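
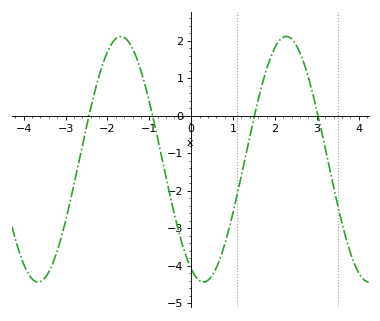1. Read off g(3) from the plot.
0.152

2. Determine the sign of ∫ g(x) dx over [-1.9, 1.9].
negative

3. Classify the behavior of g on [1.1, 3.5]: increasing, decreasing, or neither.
neither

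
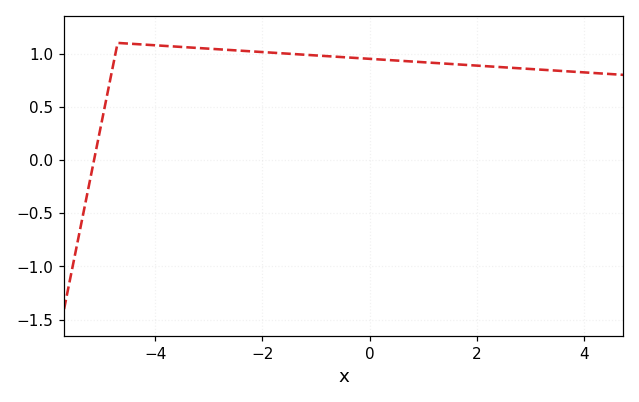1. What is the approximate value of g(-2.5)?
1.03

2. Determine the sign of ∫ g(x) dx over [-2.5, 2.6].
positive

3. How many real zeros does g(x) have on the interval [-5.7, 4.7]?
1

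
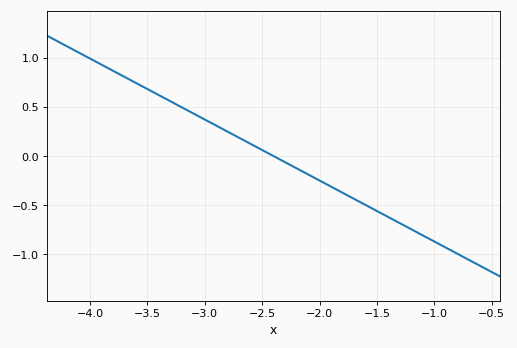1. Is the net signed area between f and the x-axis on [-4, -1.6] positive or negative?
positive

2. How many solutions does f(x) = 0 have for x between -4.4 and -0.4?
1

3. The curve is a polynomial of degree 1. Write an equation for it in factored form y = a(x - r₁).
y = -0.62(x + 2.4)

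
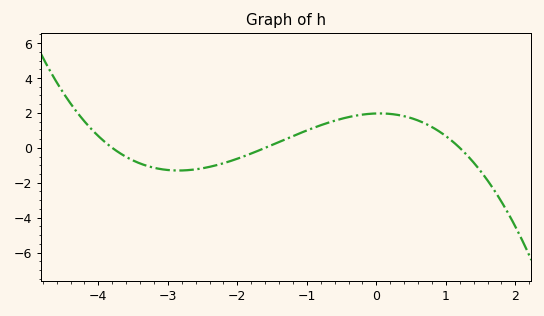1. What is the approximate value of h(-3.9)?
0.317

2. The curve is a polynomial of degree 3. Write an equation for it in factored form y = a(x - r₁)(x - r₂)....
y = -0.27(x + 3.8)(x + 1.6)(x - 1.2)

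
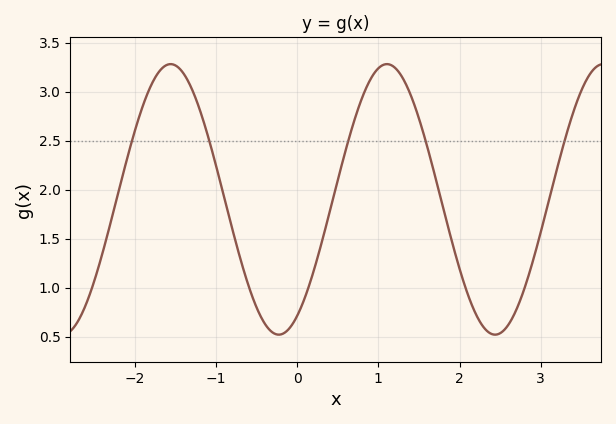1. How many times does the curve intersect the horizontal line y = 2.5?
5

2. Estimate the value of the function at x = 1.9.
1.5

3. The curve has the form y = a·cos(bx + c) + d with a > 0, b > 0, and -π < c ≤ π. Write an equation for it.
y = 1.38cos(2.4x - 2.6) + 1.9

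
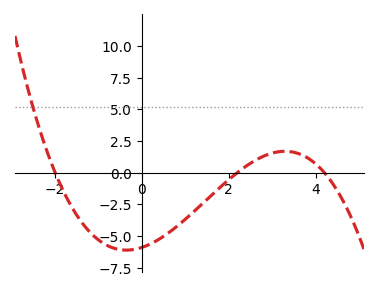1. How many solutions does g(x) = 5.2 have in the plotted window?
1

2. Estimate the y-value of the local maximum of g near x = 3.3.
1.6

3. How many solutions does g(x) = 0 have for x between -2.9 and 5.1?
3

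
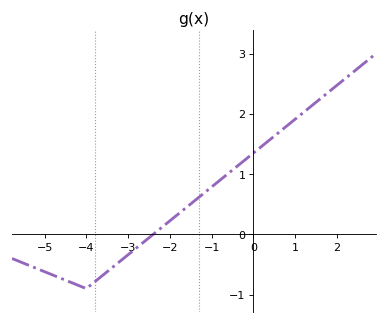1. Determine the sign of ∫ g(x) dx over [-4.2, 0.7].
positive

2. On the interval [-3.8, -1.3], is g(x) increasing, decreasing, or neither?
increasing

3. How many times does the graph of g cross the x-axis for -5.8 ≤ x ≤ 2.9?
1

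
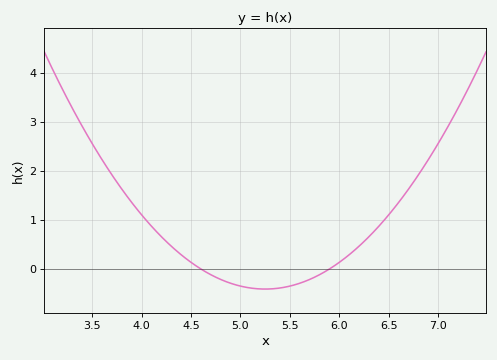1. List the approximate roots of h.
4.6, 5.9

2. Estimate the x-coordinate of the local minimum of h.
5.2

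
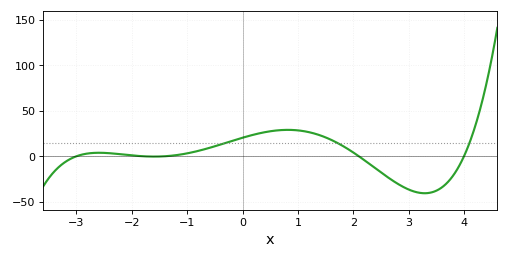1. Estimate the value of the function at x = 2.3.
-8.75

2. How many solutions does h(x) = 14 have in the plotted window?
3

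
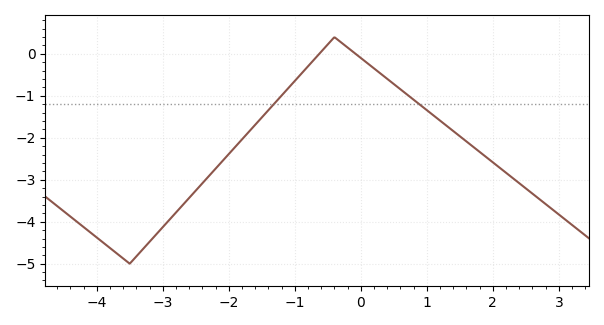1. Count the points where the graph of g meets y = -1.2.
2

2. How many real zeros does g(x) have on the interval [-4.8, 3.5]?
2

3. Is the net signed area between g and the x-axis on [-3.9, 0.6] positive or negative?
negative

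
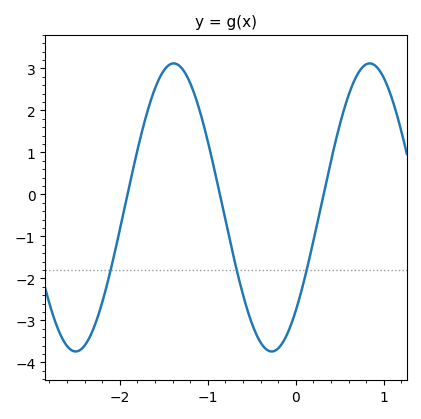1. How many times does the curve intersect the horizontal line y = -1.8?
3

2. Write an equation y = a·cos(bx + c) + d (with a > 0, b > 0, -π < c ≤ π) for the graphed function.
y = 3.43cos(2.8x - 2.4) - 0.31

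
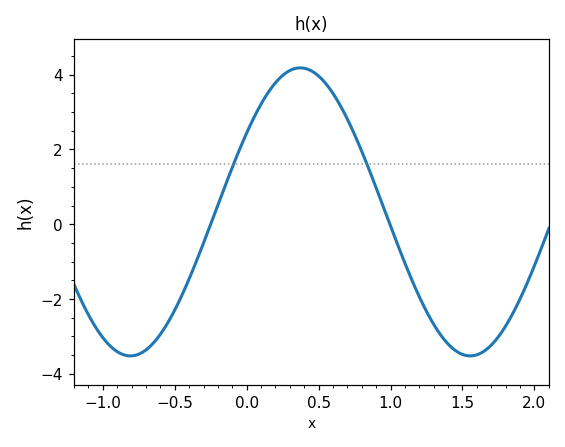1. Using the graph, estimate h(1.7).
-3.23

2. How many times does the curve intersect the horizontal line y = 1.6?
2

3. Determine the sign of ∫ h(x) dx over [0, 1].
positive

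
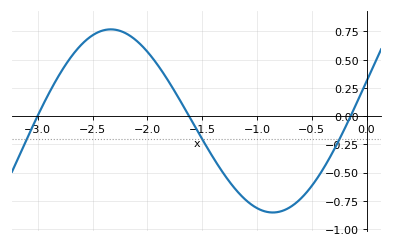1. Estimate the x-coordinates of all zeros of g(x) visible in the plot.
-3, -1.62, -0.145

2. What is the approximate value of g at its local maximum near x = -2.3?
0.768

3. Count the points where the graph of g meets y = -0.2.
3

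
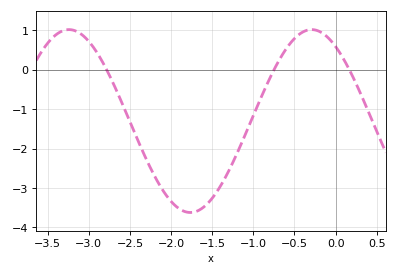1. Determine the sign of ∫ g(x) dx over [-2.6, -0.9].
negative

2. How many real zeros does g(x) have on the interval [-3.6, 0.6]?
3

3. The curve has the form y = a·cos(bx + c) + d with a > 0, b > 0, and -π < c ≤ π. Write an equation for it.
y = 2.32cos(2.1x + 0.62) - 1.3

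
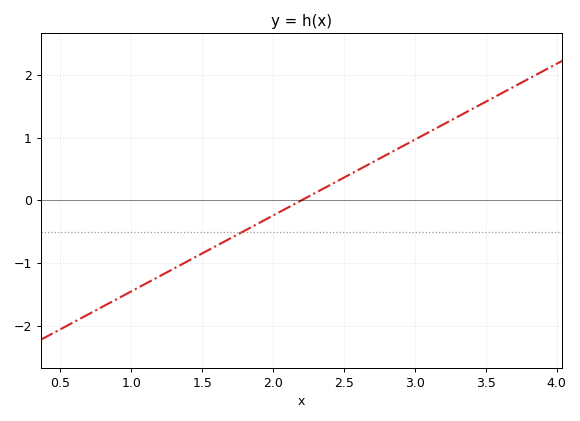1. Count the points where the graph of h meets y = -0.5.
1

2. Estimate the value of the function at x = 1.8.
-0.5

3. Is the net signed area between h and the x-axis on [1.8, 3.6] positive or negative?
positive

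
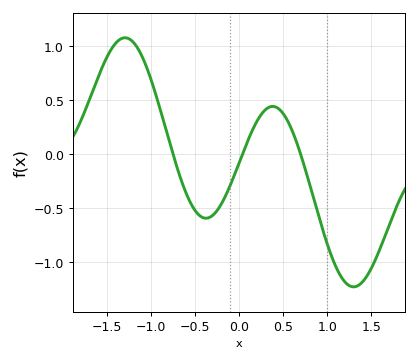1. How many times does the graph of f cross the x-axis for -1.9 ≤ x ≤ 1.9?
3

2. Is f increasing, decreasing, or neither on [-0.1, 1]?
neither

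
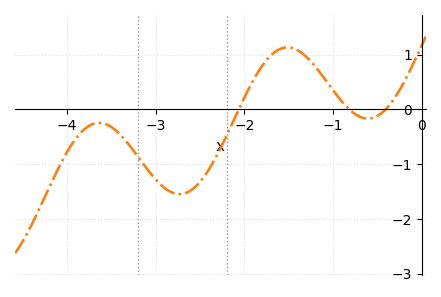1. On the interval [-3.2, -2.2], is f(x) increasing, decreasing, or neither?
neither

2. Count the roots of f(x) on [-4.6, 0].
3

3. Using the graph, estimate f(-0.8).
0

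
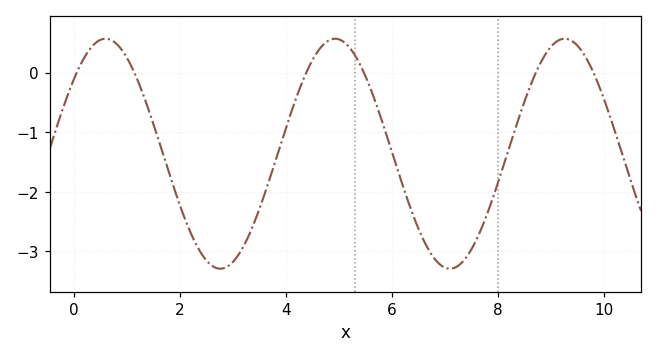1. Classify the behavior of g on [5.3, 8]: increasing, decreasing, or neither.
neither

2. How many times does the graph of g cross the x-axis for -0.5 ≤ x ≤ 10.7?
6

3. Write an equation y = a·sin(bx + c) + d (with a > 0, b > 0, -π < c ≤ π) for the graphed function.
y = 1.93sin(1.45x + 0.7) - 1.36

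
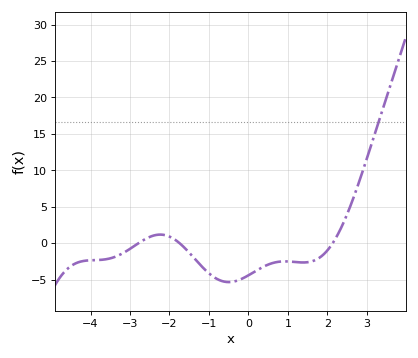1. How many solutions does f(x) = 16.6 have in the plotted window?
1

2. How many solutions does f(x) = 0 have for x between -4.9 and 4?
3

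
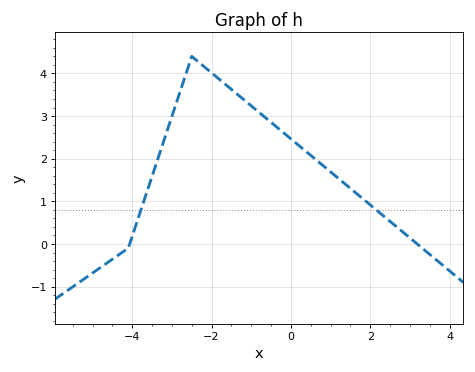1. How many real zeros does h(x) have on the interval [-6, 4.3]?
2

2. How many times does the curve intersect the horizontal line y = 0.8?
2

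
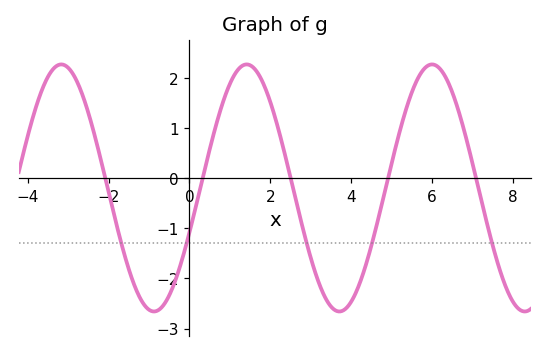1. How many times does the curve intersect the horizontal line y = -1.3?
5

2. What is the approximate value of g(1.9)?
1.8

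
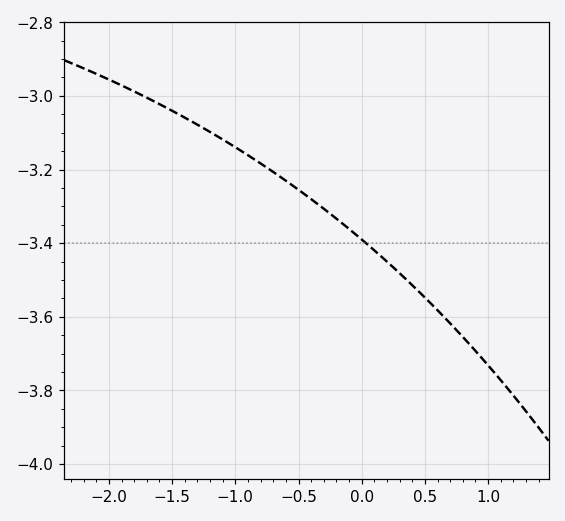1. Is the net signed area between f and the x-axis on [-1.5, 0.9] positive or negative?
negative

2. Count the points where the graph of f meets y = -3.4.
1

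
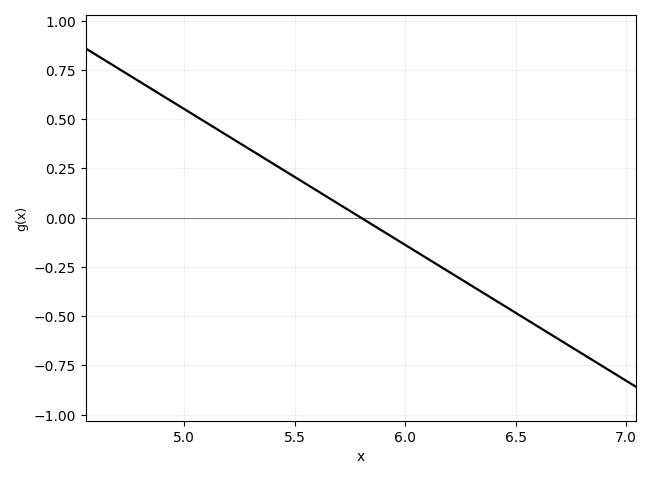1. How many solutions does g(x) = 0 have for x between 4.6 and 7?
1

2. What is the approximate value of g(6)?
-0.14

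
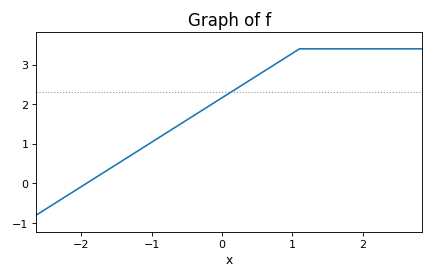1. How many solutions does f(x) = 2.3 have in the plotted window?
1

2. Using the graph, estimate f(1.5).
3.4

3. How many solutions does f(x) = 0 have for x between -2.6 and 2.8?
1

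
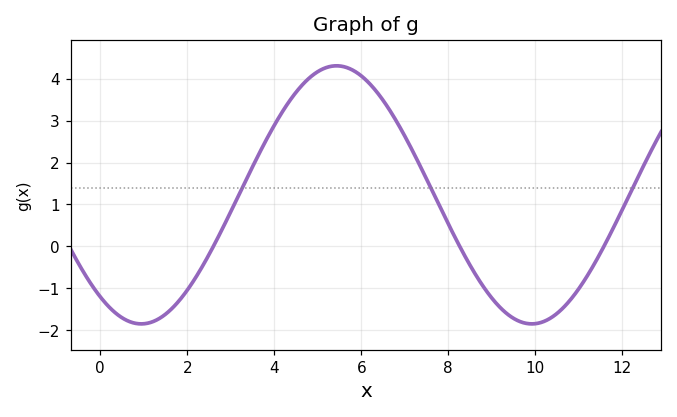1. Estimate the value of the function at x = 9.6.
-1.8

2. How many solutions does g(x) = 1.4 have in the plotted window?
3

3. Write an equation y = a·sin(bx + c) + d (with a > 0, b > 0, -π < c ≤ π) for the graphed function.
y = 3.08sin(0.7x - 2.2) + 1.23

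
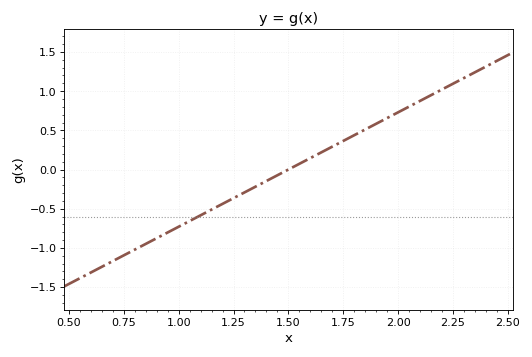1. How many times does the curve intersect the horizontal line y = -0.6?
1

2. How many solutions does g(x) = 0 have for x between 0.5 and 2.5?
1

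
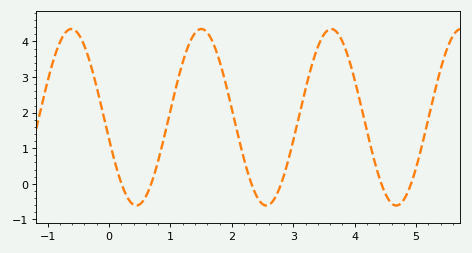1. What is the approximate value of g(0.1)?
0.58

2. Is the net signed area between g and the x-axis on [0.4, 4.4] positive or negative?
positive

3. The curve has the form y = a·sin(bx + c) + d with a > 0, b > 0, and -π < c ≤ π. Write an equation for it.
y = 2.48sin(2.97x - 2.89) + 1.87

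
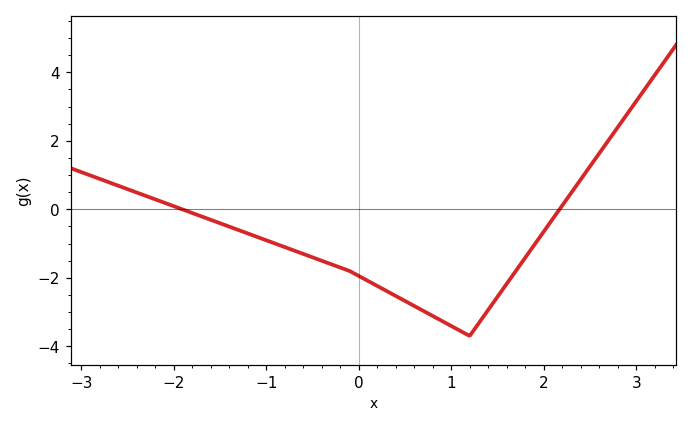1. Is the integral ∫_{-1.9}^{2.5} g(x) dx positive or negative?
negative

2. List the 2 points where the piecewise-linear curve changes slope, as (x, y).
(-0.1, -1.8); (1.2, -3.7)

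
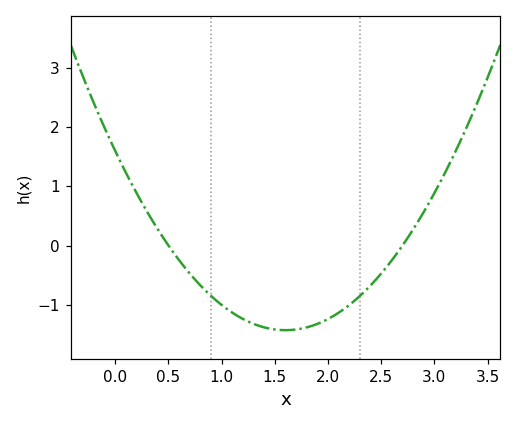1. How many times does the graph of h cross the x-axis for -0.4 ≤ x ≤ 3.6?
2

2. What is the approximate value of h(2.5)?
-0.5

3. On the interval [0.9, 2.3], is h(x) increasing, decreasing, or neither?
neither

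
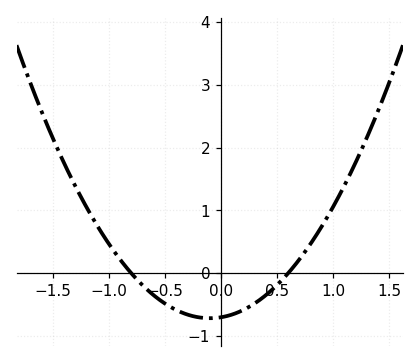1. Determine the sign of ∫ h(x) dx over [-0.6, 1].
negative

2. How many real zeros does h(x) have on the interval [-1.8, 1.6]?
2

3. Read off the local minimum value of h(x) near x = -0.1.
-0.72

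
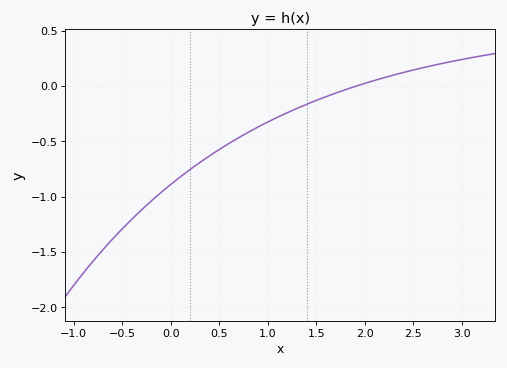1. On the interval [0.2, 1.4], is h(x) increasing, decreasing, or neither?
increasing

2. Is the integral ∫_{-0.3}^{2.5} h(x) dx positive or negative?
negative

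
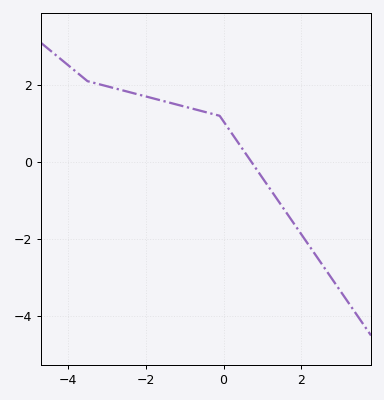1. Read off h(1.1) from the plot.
-0.56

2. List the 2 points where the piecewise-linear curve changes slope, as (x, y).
(-3.5, 2.1); (-0.1, 1.2)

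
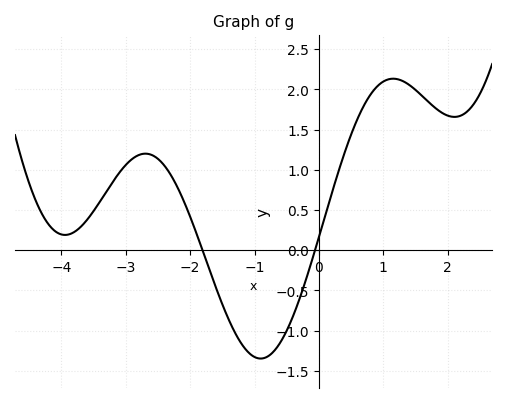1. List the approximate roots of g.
-1.8, -0.1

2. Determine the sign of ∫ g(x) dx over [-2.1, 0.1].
negative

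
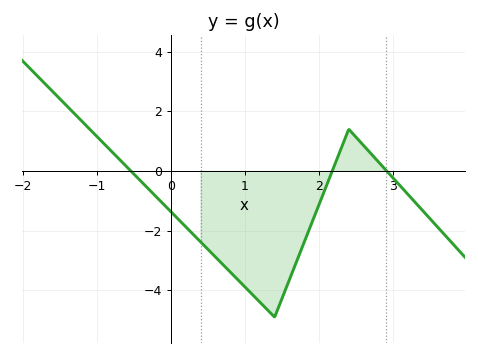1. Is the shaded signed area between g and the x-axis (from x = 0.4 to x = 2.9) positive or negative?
negative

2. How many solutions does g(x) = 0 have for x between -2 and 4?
3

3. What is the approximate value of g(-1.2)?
1.6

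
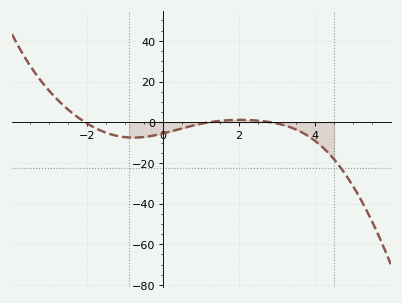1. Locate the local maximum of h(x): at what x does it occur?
2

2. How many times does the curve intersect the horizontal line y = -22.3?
1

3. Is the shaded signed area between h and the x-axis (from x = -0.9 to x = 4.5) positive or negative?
negative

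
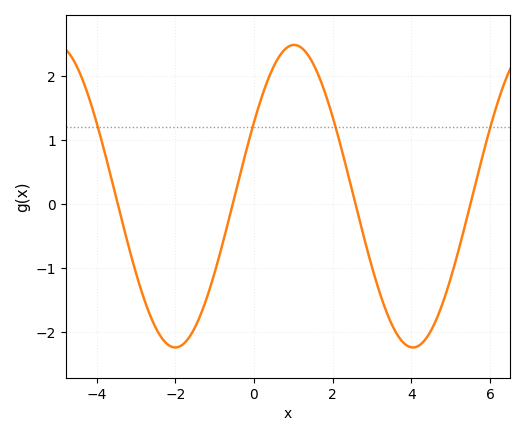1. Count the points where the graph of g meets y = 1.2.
4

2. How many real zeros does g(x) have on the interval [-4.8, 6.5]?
4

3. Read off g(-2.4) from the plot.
-2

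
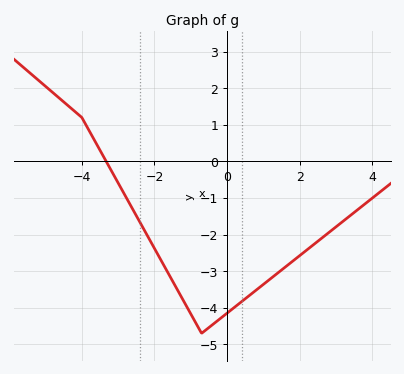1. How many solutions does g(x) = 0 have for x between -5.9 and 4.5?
1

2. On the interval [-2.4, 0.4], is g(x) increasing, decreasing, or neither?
neither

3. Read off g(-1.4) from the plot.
-3.45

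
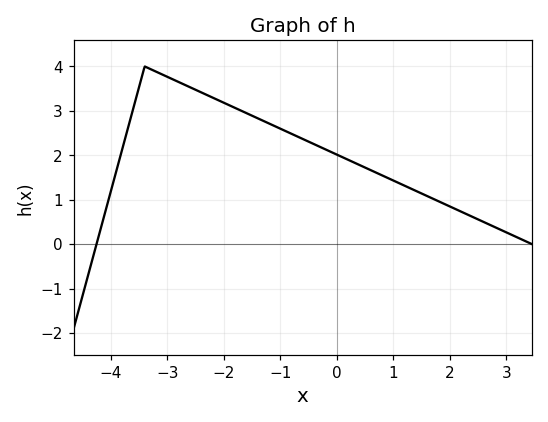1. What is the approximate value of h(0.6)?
1.66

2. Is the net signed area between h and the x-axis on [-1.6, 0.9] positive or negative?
positive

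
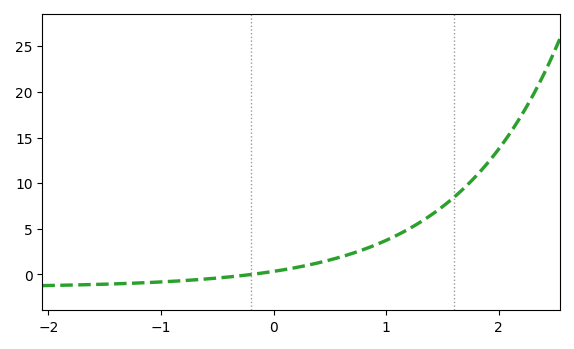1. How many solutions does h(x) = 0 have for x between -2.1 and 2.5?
1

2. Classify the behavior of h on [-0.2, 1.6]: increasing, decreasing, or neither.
increasing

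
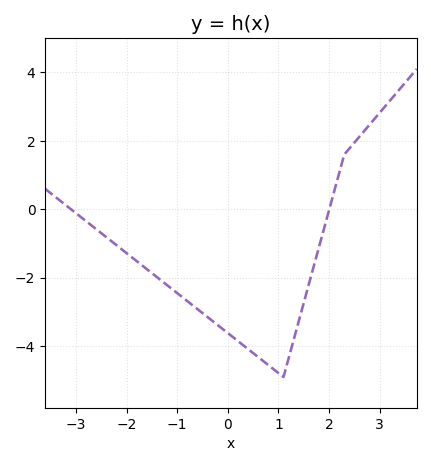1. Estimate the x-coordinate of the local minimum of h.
1.1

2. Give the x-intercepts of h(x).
-3.1, 2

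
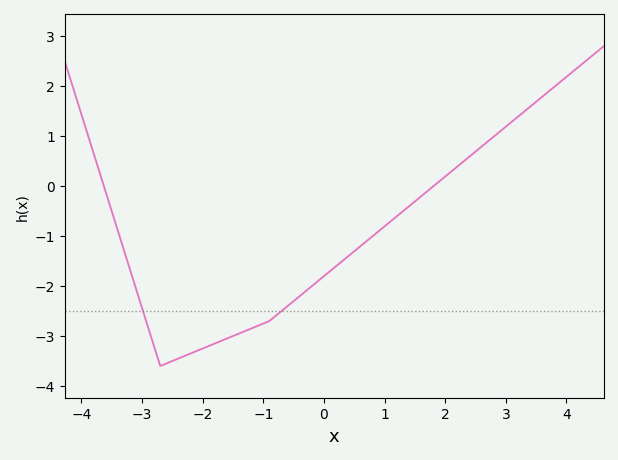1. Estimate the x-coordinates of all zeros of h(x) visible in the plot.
-3.63, 1.81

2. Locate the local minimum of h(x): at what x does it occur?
-2.7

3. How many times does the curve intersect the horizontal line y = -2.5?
2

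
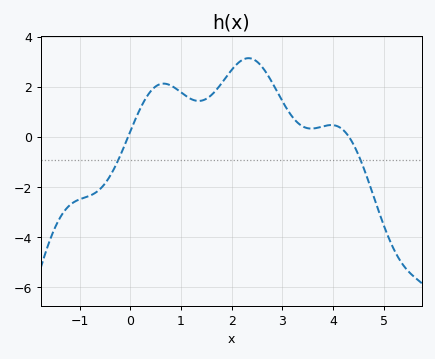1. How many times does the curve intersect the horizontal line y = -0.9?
2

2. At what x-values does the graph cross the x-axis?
-0.047, 4.31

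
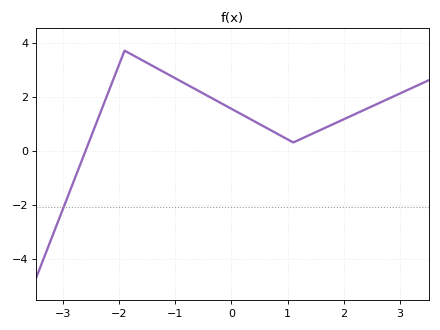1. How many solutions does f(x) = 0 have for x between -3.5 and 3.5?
1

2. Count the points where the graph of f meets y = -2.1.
1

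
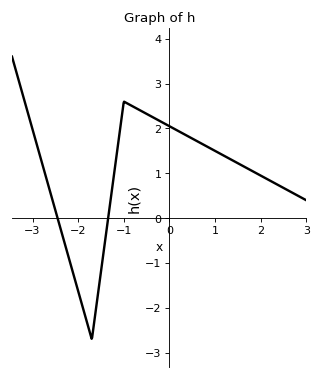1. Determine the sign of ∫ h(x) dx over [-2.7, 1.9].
positive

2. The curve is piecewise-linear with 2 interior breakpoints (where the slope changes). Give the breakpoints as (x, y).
(-1.7, -2.7); (-1, 2.6)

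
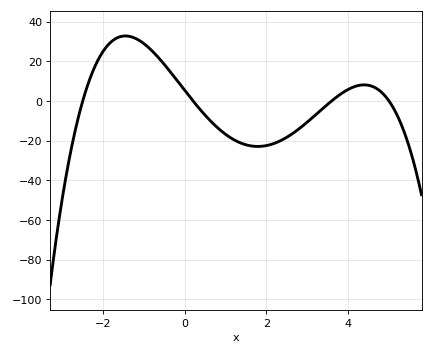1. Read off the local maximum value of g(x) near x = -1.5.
32.7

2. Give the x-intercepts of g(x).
-2.5, 0.2, 3.6, 5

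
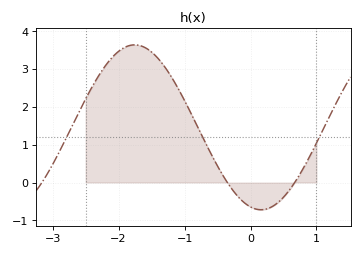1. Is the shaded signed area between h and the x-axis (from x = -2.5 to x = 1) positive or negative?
positive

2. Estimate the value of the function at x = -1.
2.17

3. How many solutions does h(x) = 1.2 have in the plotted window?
3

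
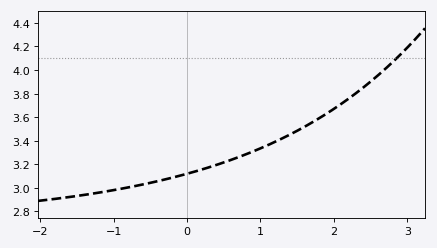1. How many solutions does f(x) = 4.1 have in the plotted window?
1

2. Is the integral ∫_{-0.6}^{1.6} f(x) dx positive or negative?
positive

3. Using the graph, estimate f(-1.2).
2.96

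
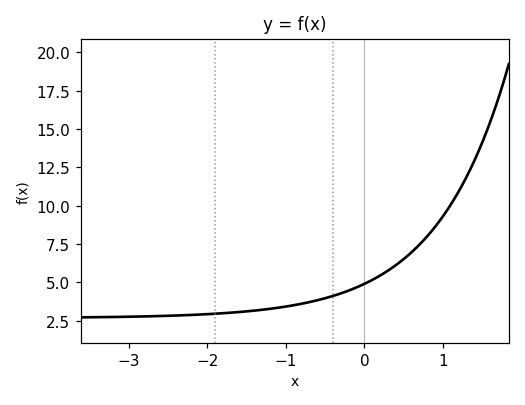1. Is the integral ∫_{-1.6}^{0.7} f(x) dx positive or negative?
positive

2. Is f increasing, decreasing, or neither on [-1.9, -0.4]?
increasing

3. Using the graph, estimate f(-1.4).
3.15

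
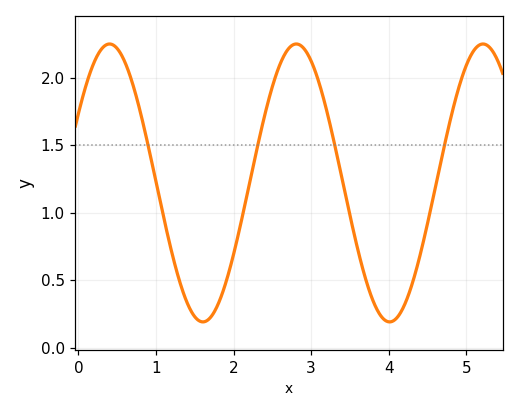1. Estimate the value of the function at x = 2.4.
1.72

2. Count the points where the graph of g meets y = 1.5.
4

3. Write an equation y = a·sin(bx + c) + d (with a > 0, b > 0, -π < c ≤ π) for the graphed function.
y = 1.03sin(2.61x + 0.522) + 1.22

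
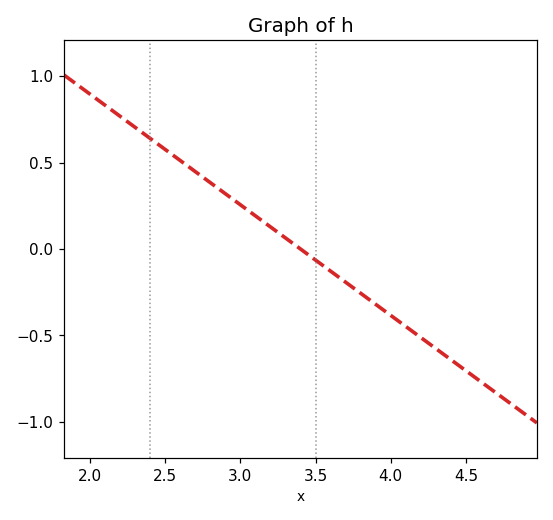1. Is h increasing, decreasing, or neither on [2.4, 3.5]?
decreasing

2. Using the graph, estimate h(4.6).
-0.75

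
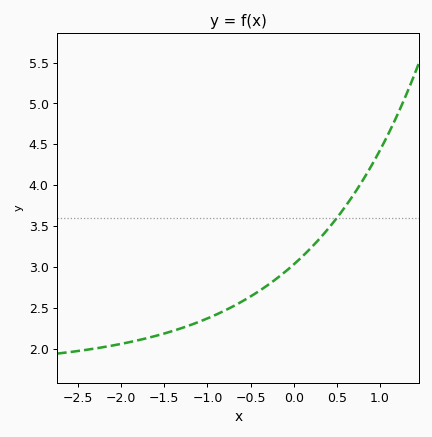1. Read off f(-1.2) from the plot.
2.29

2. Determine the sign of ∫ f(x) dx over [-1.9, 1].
positive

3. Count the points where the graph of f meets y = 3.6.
1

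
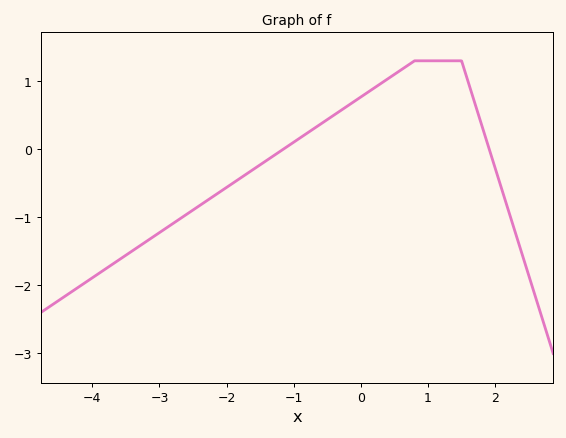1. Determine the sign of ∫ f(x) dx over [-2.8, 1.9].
positive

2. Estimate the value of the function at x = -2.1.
-0.6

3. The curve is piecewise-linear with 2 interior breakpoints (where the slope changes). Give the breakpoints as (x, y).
(0.8, 1.3); (1.5, 1.3)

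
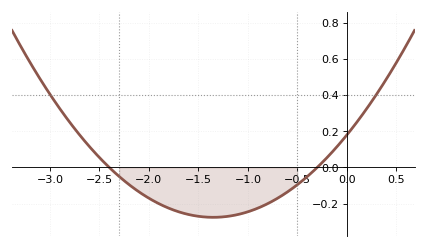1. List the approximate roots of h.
-2.4, -0.3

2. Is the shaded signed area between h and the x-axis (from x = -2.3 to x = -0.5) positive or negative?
negative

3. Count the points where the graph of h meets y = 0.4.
2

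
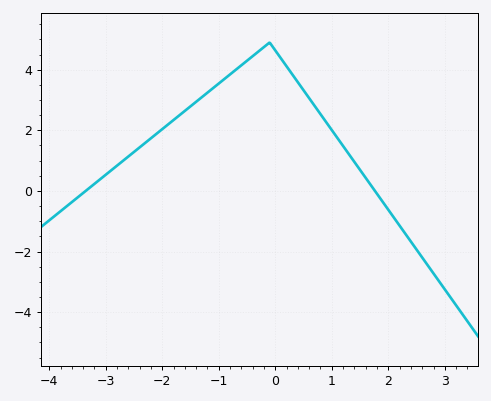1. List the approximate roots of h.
-3.4, 1.8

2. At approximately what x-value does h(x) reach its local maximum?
0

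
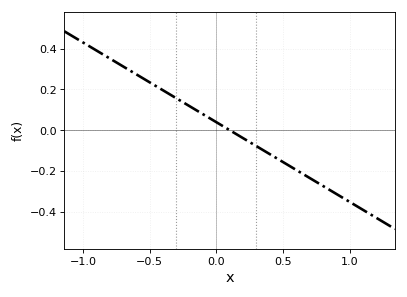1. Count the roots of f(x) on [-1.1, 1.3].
1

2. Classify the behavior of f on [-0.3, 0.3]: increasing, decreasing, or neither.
decreasing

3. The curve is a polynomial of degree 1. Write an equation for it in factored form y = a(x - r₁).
y = -0.39(x - 0.1)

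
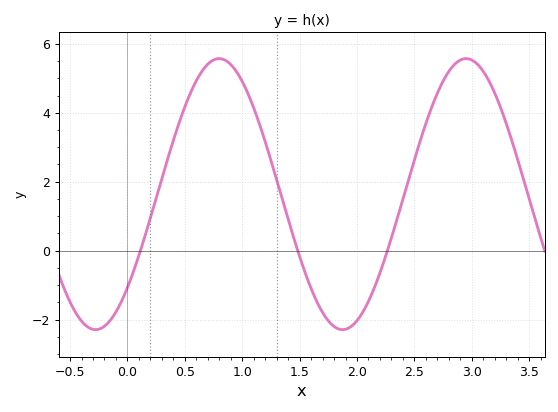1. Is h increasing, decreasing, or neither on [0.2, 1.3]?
neither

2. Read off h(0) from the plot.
-1.07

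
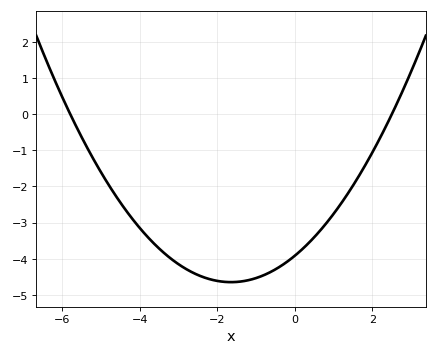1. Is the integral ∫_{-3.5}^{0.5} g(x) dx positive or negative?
negative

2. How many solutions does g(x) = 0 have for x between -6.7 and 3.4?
2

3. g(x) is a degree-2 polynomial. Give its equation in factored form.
y = 0.27(x + 5.8)(x - 2.5)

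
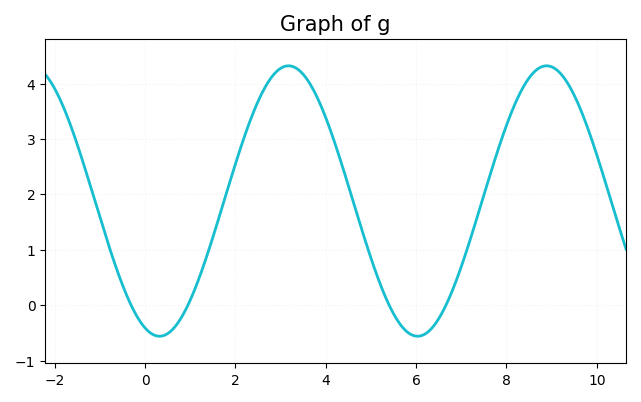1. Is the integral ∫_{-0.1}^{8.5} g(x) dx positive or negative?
positive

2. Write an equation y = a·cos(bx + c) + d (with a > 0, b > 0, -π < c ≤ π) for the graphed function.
y = 2.44cos(1.1x + 2.8) + 1.88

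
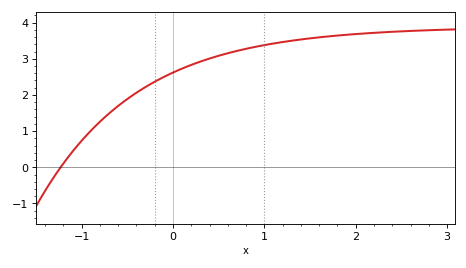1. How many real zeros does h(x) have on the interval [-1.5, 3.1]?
1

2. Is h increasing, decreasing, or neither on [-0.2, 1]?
increasing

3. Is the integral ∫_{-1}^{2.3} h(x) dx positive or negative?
positive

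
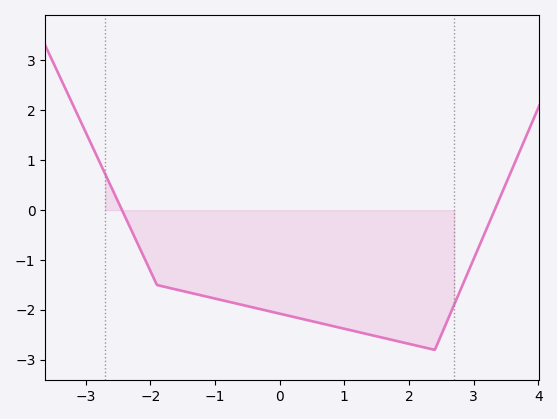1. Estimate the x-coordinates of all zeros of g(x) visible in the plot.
-2.4, 3.4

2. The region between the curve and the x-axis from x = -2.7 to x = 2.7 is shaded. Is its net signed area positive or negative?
negative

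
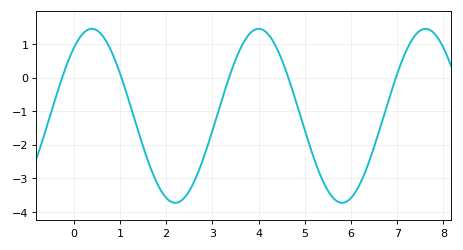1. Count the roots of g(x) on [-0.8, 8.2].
5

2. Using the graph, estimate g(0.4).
1.4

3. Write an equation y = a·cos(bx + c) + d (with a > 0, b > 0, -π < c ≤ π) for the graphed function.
y = 2.59cos(1.7x - 0.68) - 1.14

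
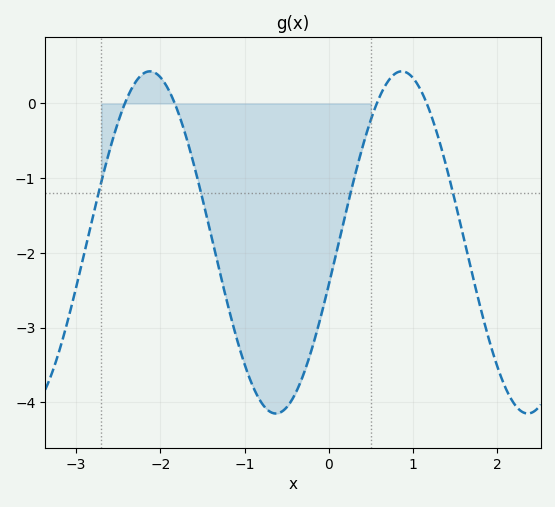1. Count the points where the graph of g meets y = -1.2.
4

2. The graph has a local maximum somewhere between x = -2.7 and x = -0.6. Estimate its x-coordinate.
-2.12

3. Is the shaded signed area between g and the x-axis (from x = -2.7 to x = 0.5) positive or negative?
negative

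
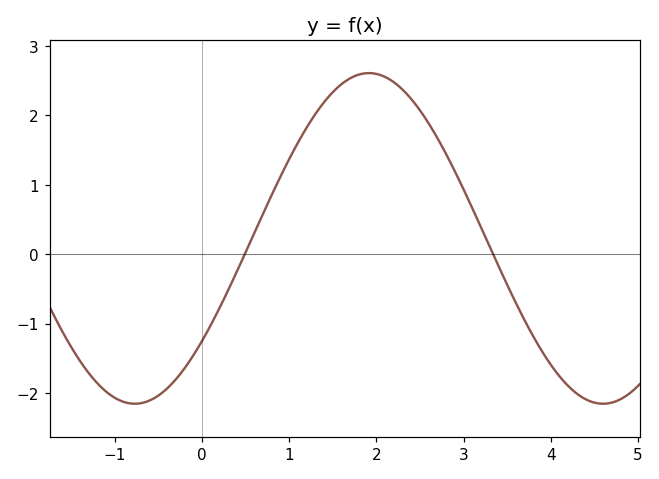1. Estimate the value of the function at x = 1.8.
2.6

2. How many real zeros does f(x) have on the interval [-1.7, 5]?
2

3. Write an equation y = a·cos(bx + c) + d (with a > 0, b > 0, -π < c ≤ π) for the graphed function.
y = 2.38cos(1.2x - 2.2) + 0.23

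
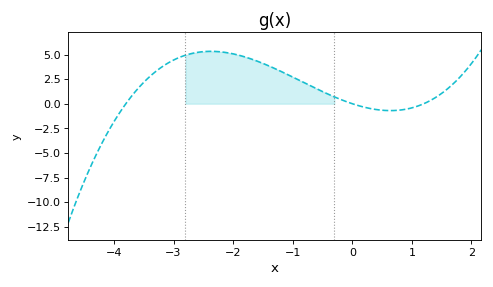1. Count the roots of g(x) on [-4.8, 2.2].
3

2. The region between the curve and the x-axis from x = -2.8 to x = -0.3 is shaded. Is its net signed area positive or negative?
positive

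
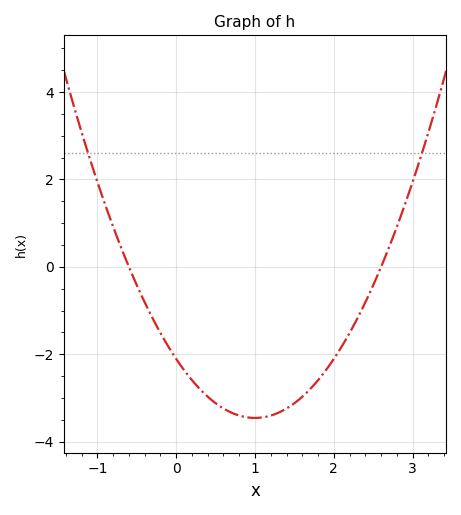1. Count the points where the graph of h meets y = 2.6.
2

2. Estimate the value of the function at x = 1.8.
-2.59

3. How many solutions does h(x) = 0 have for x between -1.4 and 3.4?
2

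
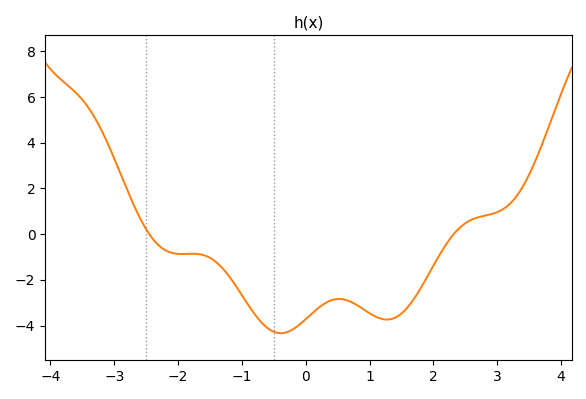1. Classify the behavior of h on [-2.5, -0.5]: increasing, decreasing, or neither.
neither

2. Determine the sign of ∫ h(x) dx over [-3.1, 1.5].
negative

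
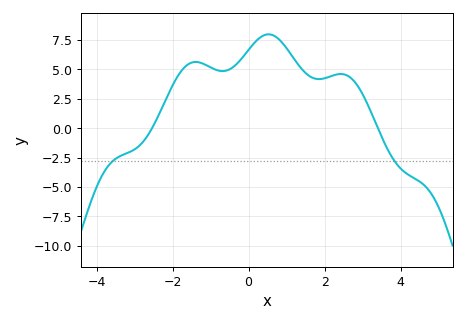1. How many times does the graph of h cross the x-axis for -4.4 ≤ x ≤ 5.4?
2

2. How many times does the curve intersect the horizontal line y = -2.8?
2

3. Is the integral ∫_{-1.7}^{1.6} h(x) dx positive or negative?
positive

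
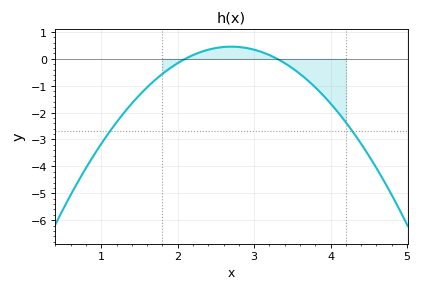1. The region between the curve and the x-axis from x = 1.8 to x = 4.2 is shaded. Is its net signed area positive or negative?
negative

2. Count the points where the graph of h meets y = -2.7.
2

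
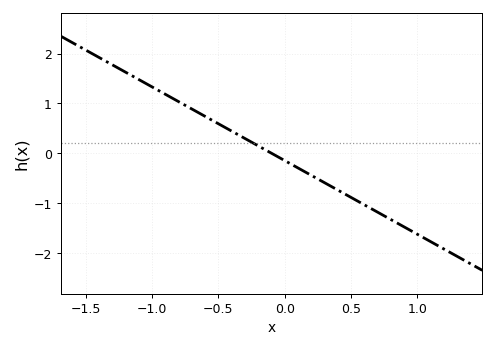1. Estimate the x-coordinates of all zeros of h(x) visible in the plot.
-0.1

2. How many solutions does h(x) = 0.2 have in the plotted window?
1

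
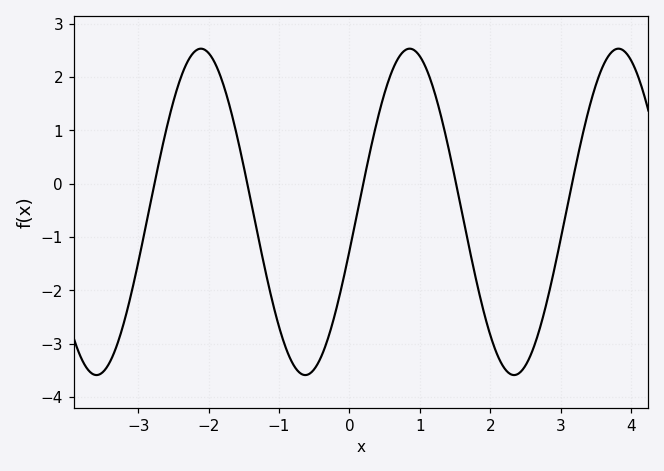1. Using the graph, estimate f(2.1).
-3.2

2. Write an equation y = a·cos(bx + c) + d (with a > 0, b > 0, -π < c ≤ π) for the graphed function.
y = 3.06cos(2.1x - 1.8) - 0.53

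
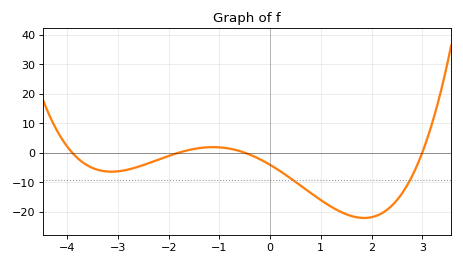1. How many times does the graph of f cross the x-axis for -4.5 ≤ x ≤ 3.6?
4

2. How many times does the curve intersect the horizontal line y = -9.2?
2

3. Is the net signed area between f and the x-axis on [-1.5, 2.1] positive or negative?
negative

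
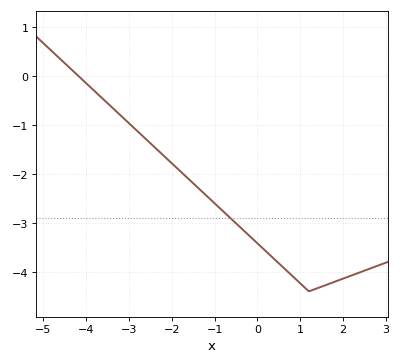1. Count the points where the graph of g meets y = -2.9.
1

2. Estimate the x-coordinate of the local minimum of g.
1.2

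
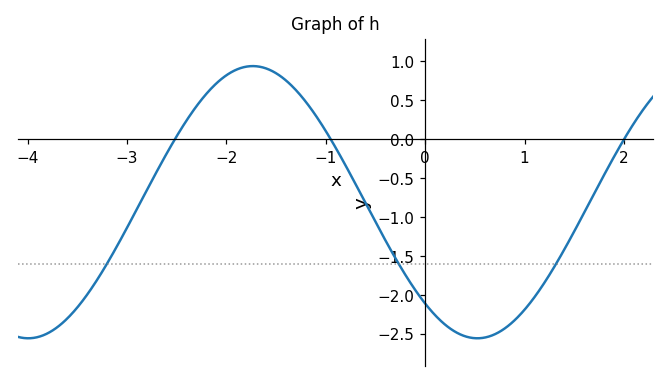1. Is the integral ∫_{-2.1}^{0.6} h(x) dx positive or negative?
negative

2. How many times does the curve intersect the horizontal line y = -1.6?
3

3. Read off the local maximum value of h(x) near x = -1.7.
0.94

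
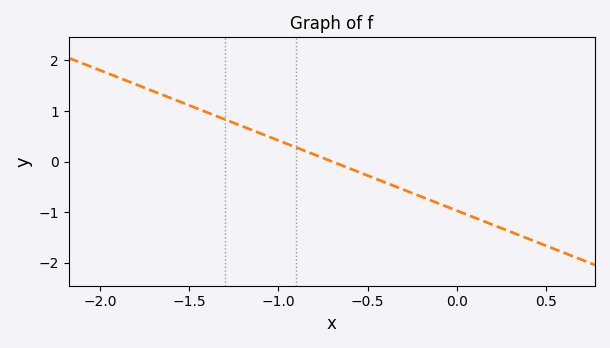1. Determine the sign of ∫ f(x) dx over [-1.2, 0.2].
negative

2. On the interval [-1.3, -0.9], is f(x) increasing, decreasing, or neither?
decreasing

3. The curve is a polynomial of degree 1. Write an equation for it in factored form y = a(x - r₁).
y = -1.39(x + 0.7)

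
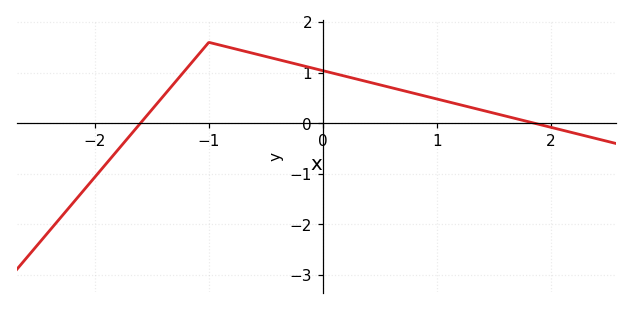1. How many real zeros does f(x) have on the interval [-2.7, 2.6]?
2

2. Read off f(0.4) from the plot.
0.8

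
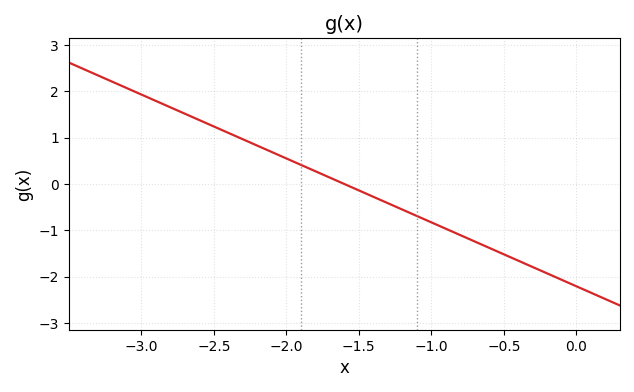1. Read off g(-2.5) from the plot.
1.24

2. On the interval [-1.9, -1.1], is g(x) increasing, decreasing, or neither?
decreasing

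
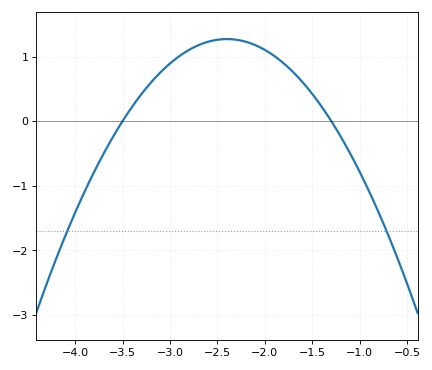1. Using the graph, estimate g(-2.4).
1.27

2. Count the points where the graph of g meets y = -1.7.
2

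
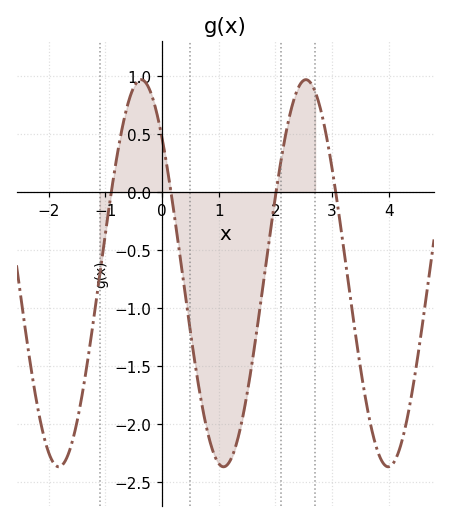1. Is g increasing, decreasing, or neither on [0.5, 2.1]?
neither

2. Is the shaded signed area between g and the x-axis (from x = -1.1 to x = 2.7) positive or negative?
negative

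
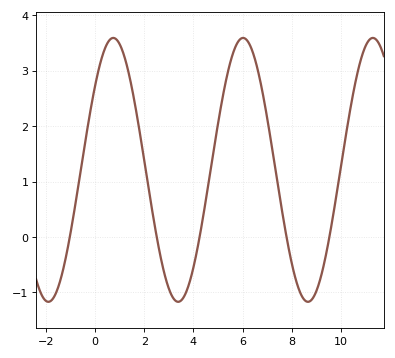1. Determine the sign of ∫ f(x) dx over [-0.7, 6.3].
positive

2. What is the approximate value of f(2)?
1.38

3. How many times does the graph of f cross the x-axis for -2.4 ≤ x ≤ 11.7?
5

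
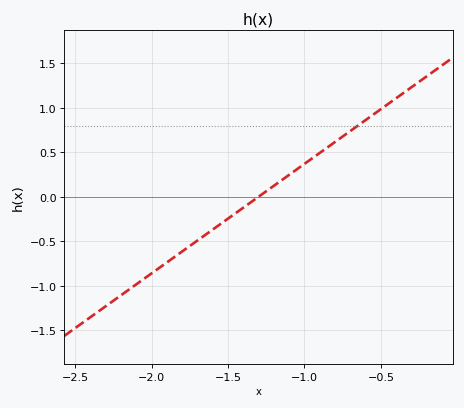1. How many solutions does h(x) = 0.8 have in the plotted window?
1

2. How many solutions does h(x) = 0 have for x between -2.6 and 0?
1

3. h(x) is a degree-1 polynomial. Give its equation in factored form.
y = 1.23(x + 1.3)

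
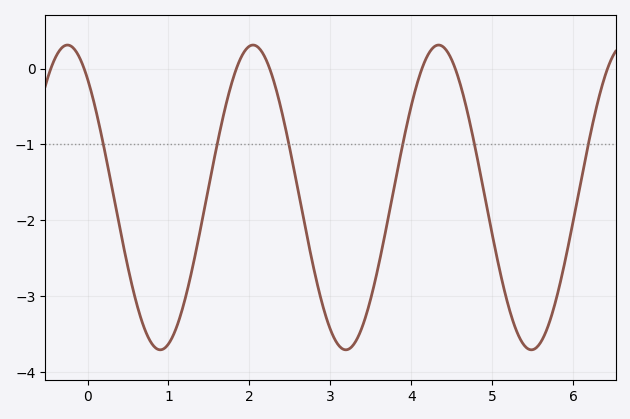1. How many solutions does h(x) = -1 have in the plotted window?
6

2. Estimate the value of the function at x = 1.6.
-1.01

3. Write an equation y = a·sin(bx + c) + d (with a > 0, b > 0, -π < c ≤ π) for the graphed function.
y = 2.01sin(2.74x + 2.25) - 1.7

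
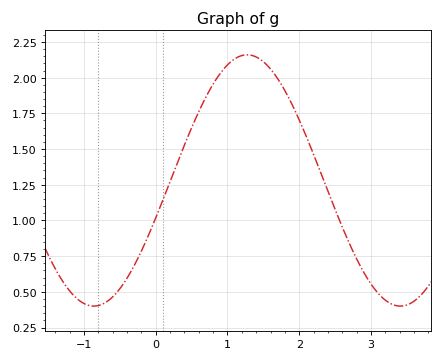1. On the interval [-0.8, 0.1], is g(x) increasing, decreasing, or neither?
increasing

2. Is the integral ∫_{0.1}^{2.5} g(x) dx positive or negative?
positive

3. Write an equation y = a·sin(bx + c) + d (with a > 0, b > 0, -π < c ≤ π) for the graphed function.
y = 0.88sin(1.5x - 0.3) + 1.28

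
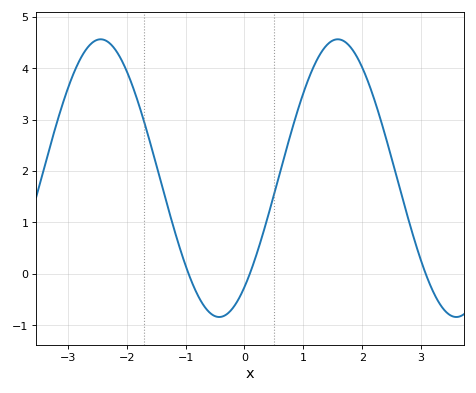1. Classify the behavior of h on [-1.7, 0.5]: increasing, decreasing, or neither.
neither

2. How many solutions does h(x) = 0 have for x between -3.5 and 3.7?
3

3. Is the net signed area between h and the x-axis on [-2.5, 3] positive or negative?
positive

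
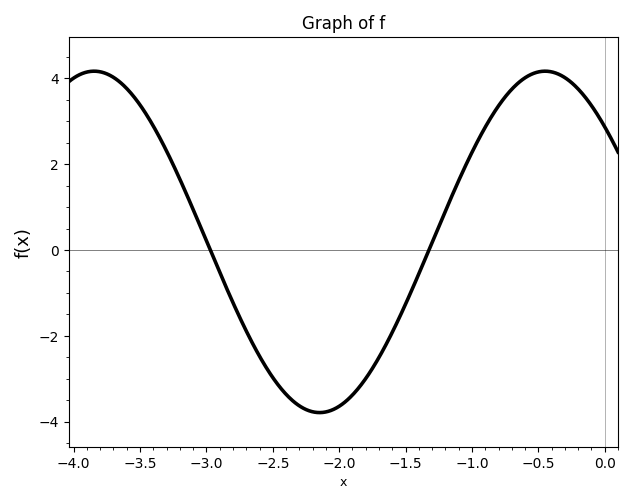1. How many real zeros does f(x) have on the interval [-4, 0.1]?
2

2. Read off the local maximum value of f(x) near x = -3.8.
4.2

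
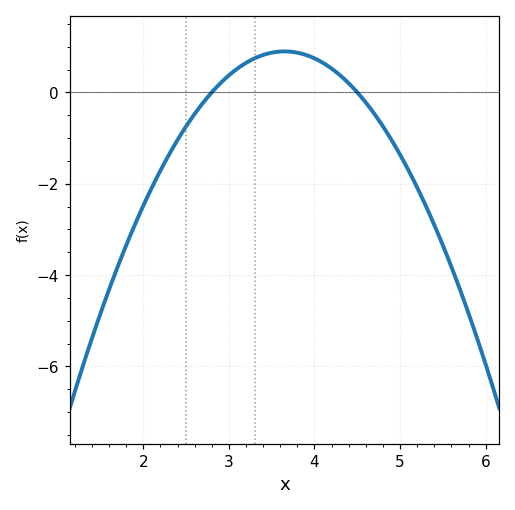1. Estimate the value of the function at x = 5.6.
-3.8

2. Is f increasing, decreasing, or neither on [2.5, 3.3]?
increasing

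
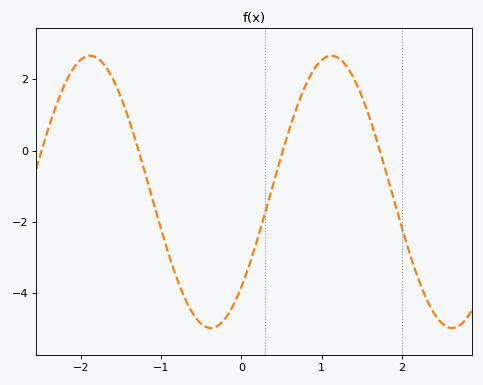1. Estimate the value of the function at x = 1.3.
2.4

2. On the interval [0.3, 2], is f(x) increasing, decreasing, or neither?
neither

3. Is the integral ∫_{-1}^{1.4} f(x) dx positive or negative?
negative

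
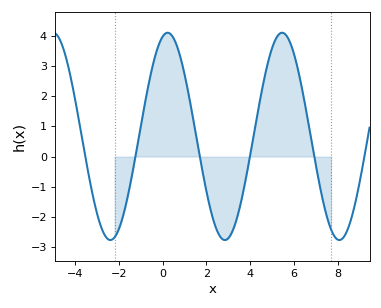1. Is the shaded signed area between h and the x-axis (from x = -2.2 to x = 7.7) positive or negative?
positive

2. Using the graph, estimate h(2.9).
-2.76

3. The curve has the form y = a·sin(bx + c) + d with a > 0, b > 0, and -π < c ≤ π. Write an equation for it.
y = 3.44sin(1.2x + 1.3) + 0.67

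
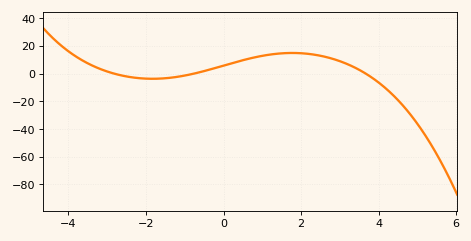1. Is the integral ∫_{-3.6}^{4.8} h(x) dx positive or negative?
positive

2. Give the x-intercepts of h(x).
-2.81, -0.779, 3.67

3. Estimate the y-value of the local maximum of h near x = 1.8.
15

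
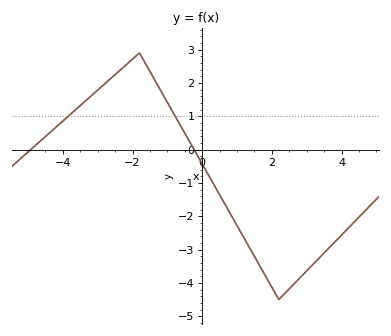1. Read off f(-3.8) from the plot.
1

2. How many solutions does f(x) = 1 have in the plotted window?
2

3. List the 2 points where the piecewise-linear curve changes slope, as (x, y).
(-1.8, 2.9); (2.2, -4.5)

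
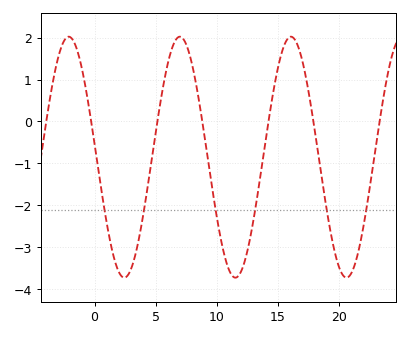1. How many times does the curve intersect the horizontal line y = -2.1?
6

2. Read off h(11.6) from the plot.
-3.7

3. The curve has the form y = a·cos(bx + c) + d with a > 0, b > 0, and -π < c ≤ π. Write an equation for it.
y = 2.87cos(0.69x + 1.5) - 0.85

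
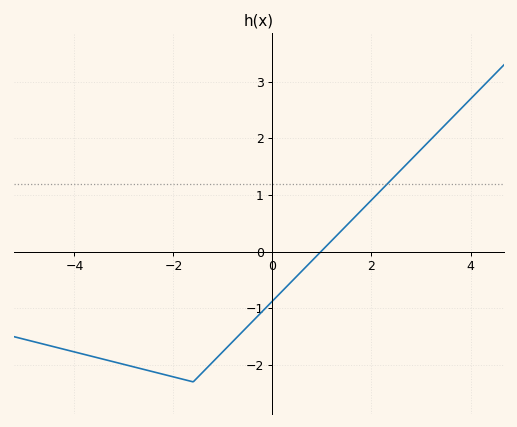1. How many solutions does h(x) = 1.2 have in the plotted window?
1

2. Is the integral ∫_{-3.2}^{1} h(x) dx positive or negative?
negative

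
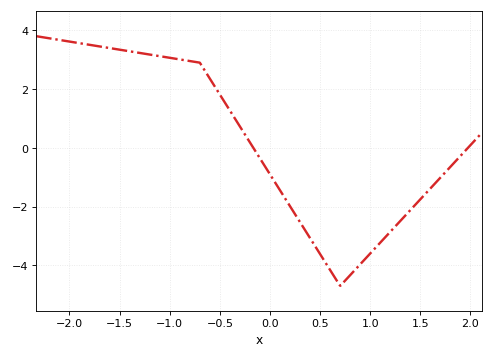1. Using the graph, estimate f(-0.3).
0.8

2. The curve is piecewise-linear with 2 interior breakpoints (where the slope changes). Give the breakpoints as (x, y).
(-0.7, 2.9); (0.7, -4.7)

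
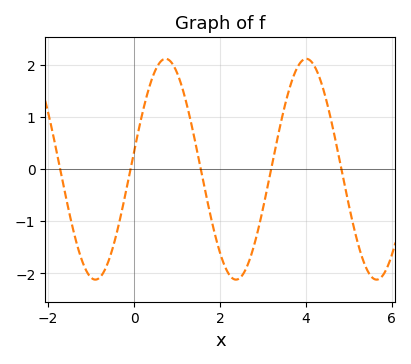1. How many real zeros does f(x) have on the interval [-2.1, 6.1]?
5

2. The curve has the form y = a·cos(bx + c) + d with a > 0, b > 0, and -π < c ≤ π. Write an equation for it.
y = 2.12cos(1.92x - 1.41) + 0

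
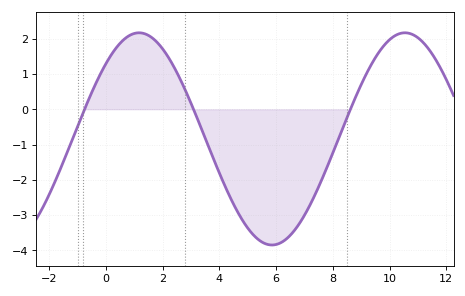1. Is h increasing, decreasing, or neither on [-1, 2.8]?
neither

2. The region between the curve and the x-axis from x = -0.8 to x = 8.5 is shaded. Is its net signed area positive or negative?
negative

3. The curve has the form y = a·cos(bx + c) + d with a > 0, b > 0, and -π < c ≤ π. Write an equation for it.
y = 3.01cos(0.67x - 0.78) - 0.84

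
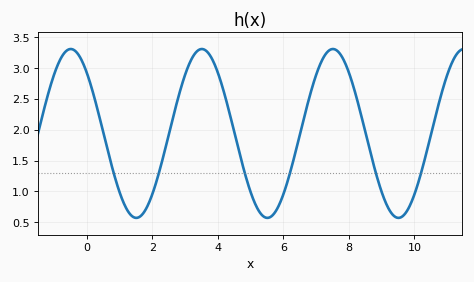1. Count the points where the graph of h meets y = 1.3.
6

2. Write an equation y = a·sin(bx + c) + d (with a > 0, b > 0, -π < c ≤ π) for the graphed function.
y = 1.37sin(1.6x + 2.3) + 1.94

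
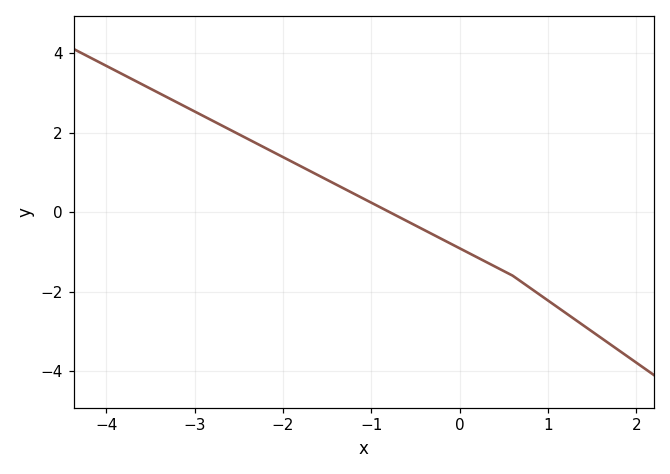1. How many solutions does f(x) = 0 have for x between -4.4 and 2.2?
1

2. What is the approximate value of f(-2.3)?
1.73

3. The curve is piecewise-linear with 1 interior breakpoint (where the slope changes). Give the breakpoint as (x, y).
(0.6, -1.6)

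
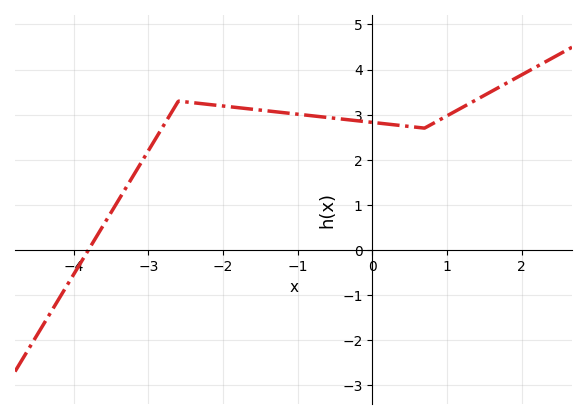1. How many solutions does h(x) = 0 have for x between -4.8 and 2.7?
1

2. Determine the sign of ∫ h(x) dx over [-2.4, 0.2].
positive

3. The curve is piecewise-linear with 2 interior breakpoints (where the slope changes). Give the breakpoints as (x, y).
(-2.6, 3.3); (0.7, 2.7)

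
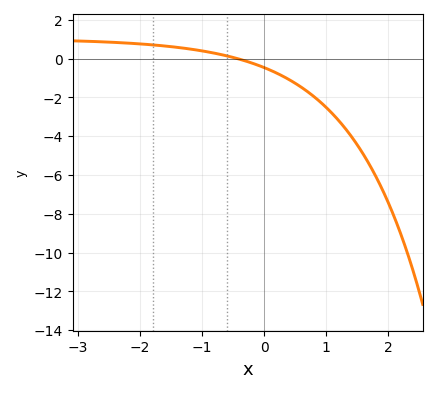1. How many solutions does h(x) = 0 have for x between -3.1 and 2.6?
1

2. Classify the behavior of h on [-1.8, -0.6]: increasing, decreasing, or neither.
decreasing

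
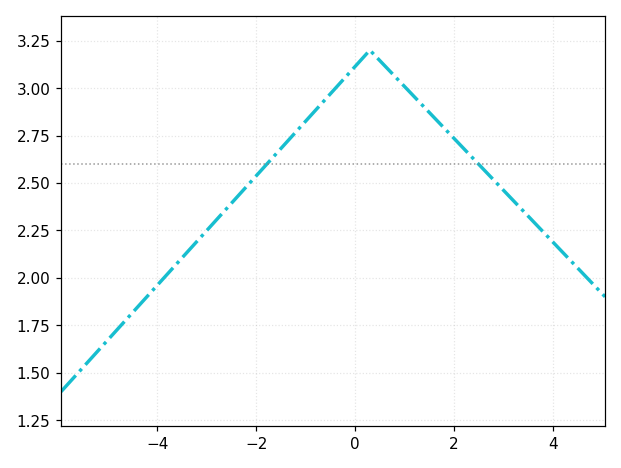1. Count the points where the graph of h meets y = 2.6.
2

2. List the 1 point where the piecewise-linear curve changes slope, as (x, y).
(0.3, 3.2)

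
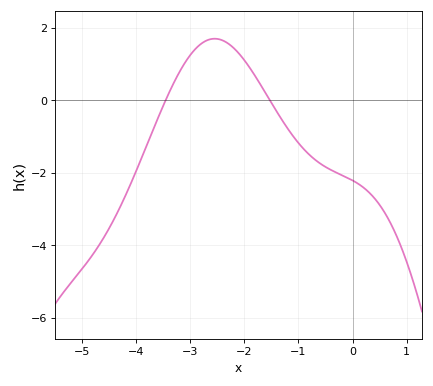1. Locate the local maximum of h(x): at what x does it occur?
-2.55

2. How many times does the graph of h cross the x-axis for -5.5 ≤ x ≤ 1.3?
2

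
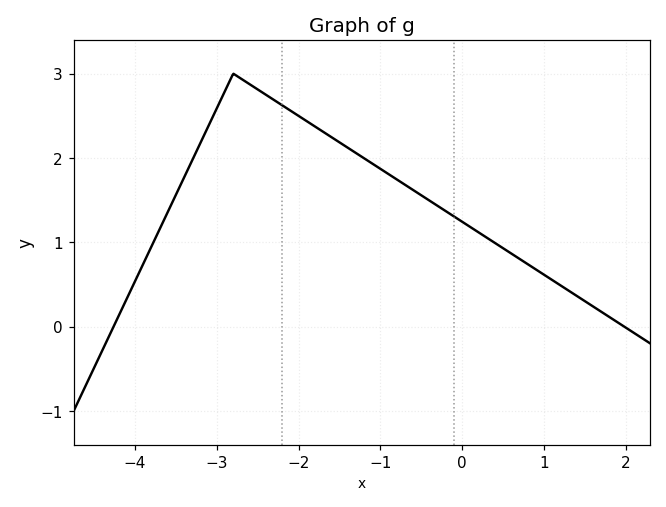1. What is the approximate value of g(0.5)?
0.9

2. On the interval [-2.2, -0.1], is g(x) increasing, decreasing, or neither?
decreasing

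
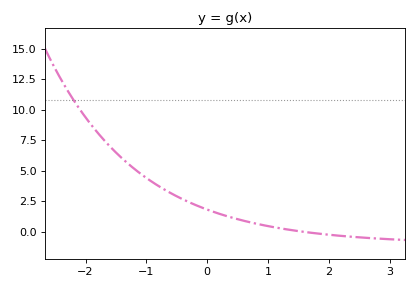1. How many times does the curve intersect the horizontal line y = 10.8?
1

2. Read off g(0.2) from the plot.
1.4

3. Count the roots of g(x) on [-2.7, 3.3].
1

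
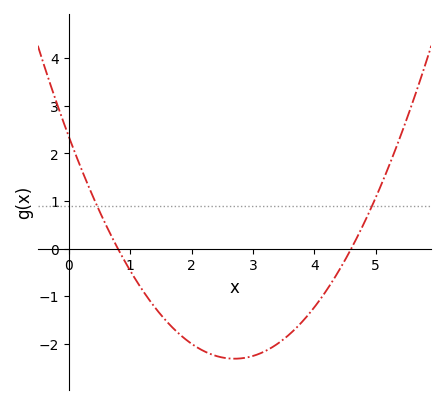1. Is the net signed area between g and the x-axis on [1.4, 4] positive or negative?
negative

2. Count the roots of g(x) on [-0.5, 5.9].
2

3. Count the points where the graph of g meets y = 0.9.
2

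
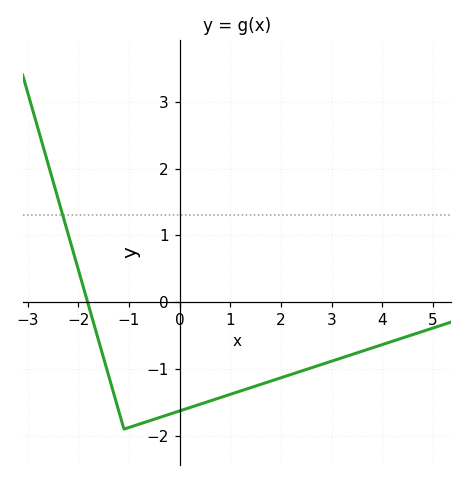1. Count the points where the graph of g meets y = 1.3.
1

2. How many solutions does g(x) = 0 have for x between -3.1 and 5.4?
1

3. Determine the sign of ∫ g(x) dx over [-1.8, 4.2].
negative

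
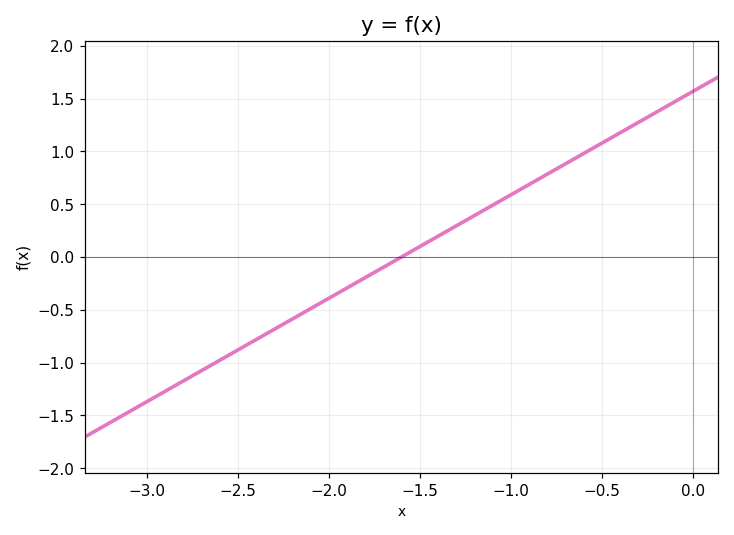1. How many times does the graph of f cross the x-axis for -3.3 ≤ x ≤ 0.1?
1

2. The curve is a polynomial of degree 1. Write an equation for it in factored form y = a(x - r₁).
y = 0.98(x + 1.6)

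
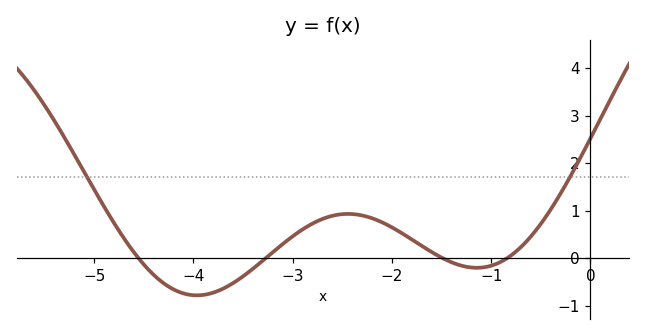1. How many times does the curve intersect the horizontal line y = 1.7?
2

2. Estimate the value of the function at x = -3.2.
0.1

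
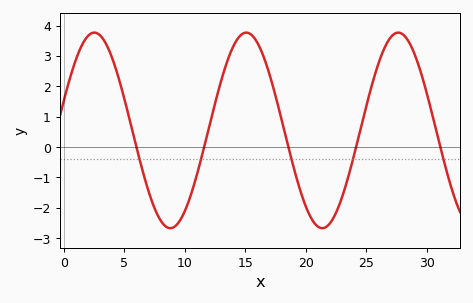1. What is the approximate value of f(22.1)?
-2.46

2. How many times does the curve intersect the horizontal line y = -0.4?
5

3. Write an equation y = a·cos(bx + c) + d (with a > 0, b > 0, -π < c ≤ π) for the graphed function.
y = 3.22cos(0.5x - 1.26) + 0.55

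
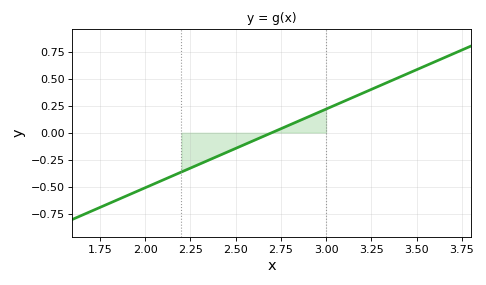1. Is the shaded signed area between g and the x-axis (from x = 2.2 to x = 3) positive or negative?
negative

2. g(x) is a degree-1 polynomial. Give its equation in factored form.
y = 0.73(x - 2.7)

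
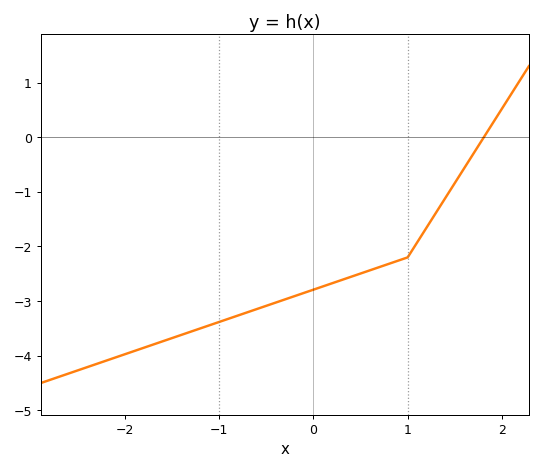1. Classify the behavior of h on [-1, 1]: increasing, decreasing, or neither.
increasing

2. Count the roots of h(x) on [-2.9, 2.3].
1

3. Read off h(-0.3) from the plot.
-3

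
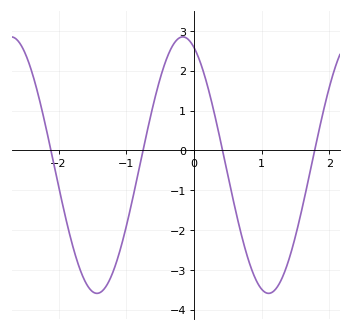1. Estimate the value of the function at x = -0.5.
1.8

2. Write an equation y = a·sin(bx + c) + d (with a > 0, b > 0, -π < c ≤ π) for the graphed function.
y = 3.22sin(2.48x + 1.98) - 0.37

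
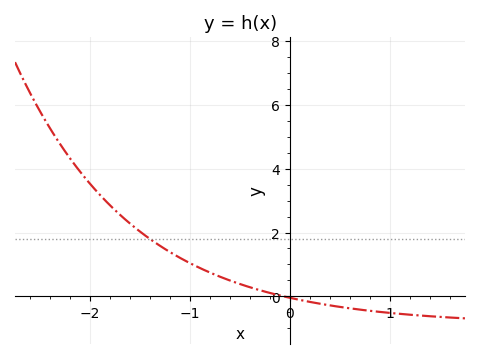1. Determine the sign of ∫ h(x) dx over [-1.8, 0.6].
positive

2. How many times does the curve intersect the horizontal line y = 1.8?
1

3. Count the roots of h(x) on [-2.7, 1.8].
1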